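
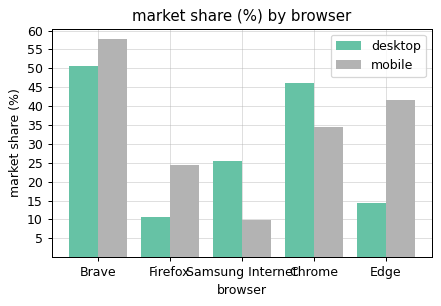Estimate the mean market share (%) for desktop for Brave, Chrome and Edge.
(50 + 45 + 15) / 3 ≈ 37.

≈ 37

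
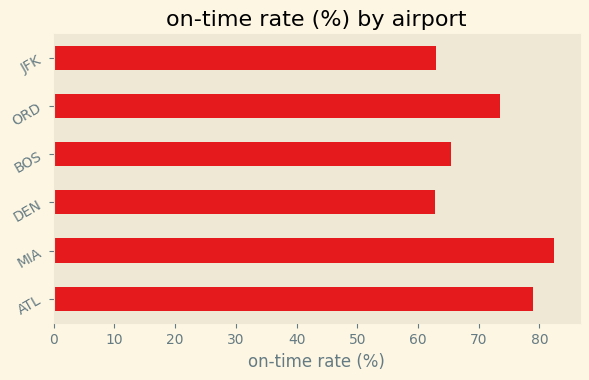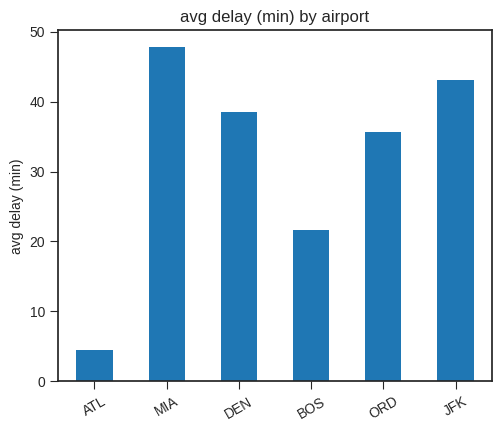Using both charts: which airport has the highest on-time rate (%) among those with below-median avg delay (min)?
Chart 2 median avg delay (min) ≈ 35; below-median airports: ATL, BOS, ORD. Among those, ATL has the highest on-time rate (%) (≈ 80).

ATL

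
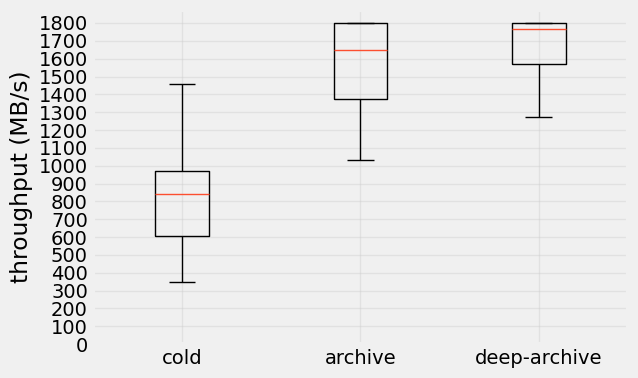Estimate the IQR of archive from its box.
Q3 ≈ 1800, Q1 ≈ 1400; IQR ≈ 400.

≈ 400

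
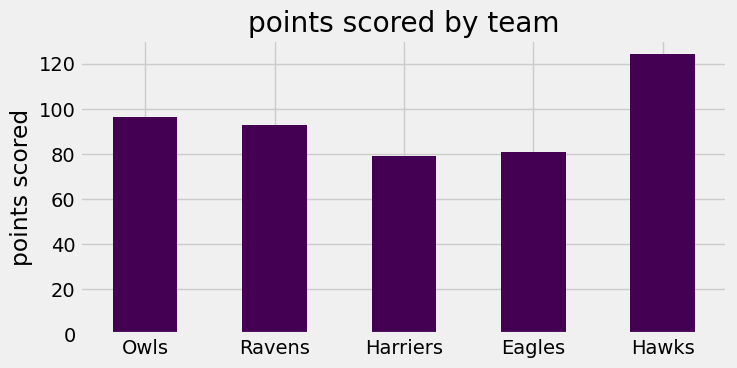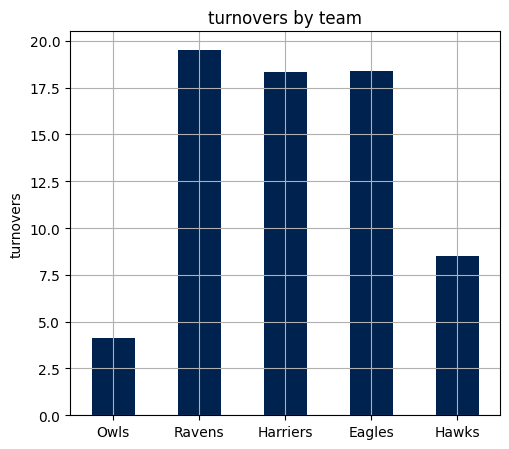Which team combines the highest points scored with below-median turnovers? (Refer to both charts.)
Hawks

Chart 2 median turnovers ≈ 18; below-median teams: Owls, Hawks. Among those, Hawks has the highest points scored (≈ 120).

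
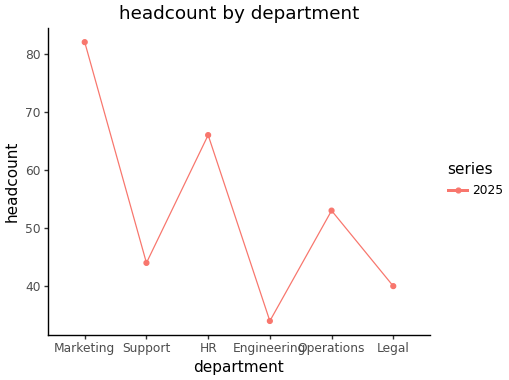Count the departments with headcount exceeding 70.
Above 70: Marketing.

1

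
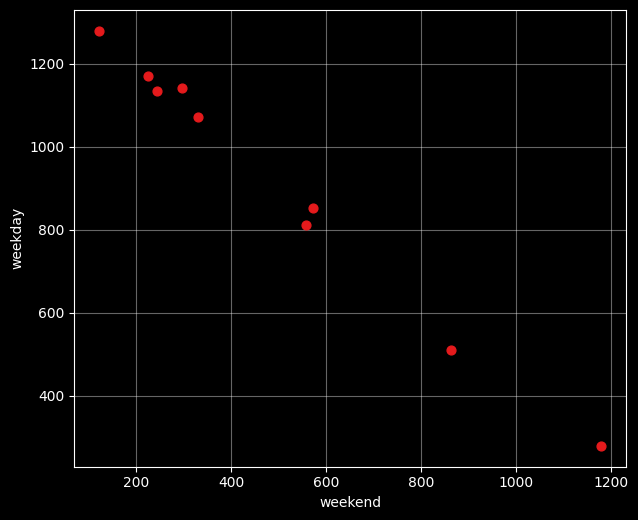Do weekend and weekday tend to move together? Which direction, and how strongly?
Points are negatively correlated; strong (|r| ≈ 1.0).

negative, strong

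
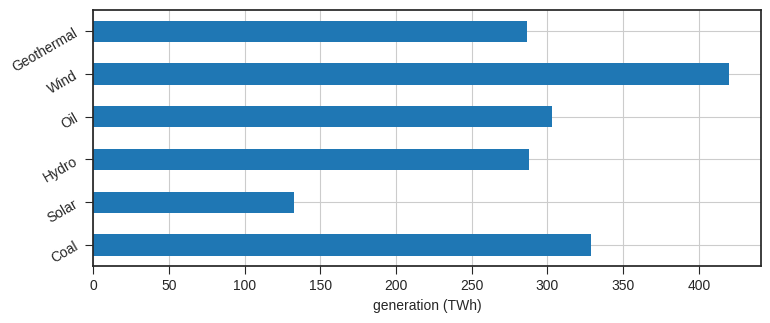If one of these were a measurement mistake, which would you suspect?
Solar

Solar ≈ 150; the rest sit between ≈ 300 and ≈ 400.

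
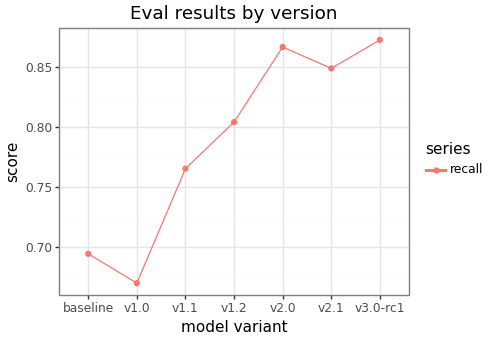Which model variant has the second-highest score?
Top 3: v3.0-rc1 ≈ 0.88, v2.0 ≈ 0.86, v2.1 ≈ 0.84.

v2.0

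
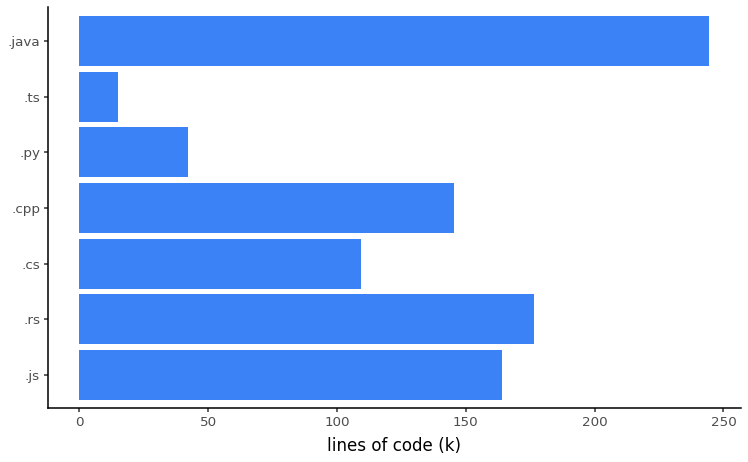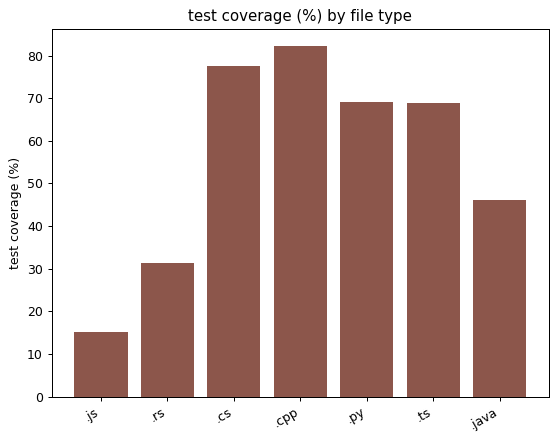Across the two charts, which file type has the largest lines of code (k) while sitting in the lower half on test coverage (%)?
.java

Chart 2 median test coverage (%) ≈ 70; below-median file types: .js, .rs, .java. Among those, .java has the highest lines of code (k) (≈ 250).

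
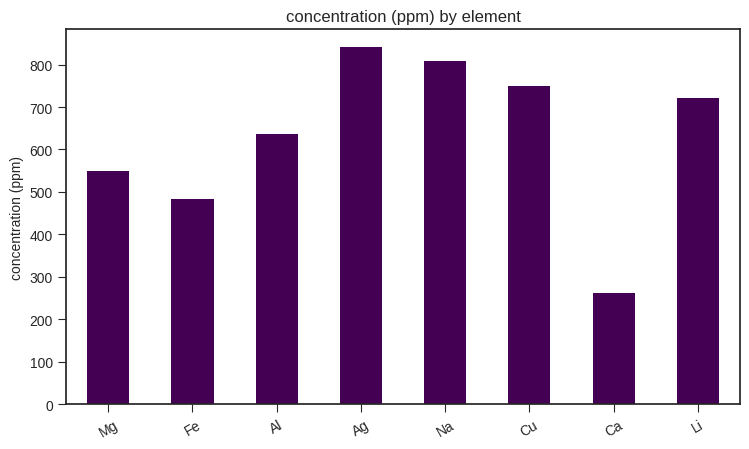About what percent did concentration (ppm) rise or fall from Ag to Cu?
≈ -12.5%

Ag ≈ 800, Cu ≈ 700; (700 − 800) / 800 ≈ -12.5%.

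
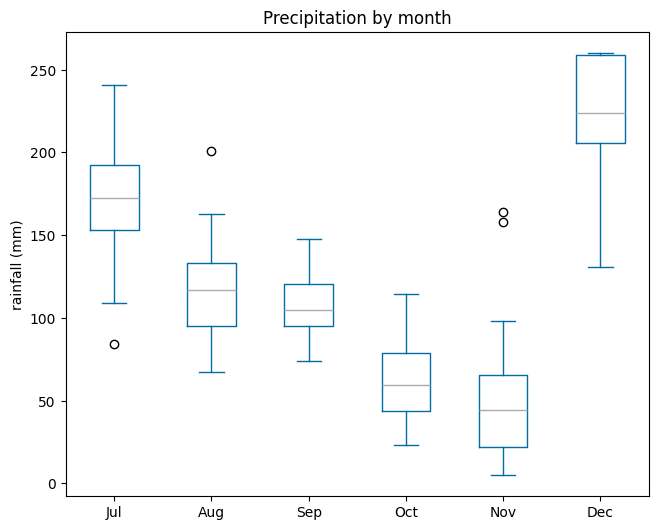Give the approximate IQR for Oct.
≈ 40

Q3 ≈ 80, Q1 ≈ 40; IQR ≈ 40.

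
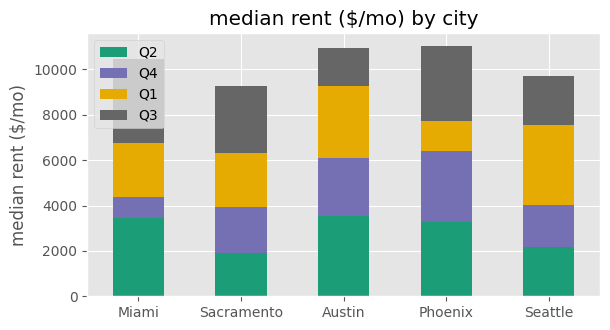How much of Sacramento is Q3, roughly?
≈ 3000

Q3 top ≈ 9000, bottom ≈ 6000; segment ≈ 3000.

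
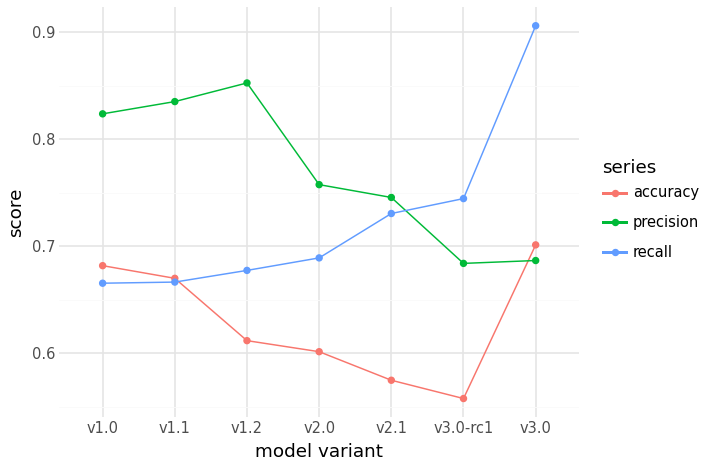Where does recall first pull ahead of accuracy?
v1.1: recall ≈ 0.65 vs accuracy ≈ 0.65 (not yet); v1.2: recall ≈ 0.70 vs accuracy ≈ 0.60 (first crossover).

v1.2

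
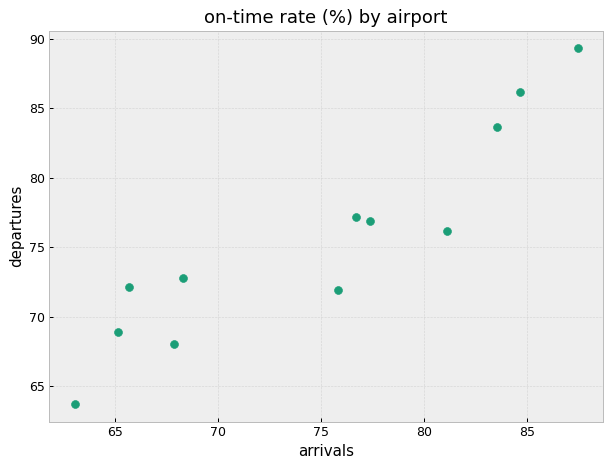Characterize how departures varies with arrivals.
Points are positively correlated; strong (|r| ≈ 0.9).

positive, strong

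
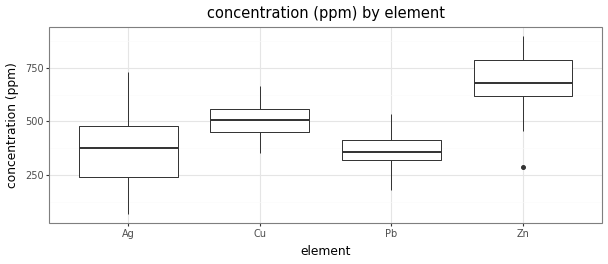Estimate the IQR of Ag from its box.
Q3 ≈ 500, Q1 ≈ 250; IQR ≈ 250.

≈ 250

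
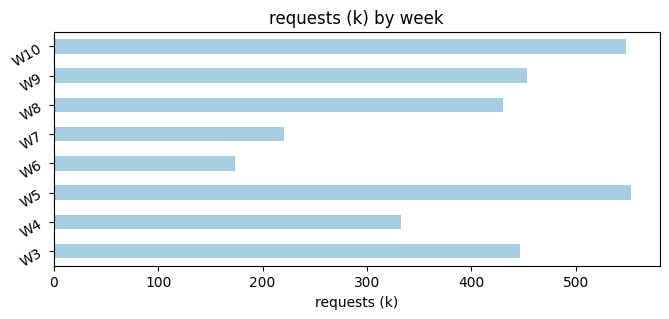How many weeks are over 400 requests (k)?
5

Above 400: W3, W5, W8, W9, W10.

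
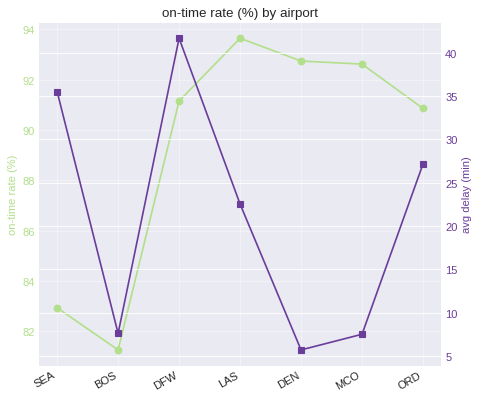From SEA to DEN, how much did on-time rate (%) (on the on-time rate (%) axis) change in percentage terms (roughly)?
SEA ≈ 82, DEN ≈ 92; (92 − 82) / 82 ≈ +12.2%.

≈ +12.2%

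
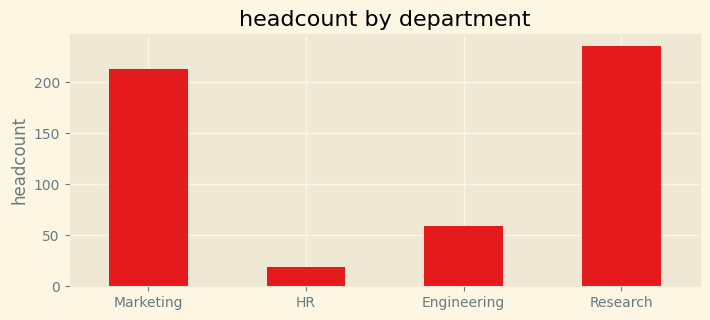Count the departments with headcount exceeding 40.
Above 40: Marketing, Engineering, Research.

3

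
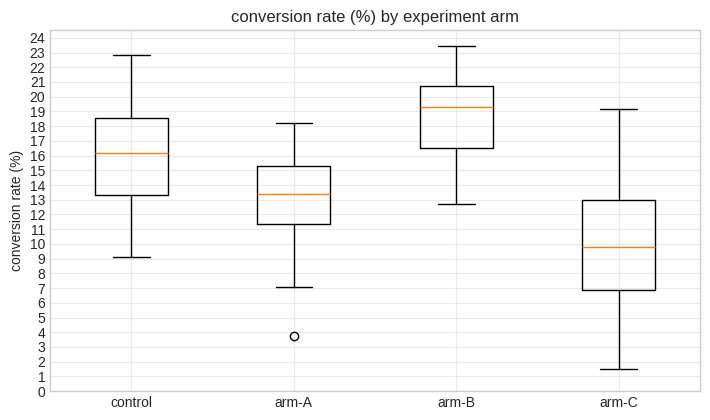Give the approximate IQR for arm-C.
Q3 ≈ 13, Q1 ≈ 7; IQR ≈ 6.

≈ 6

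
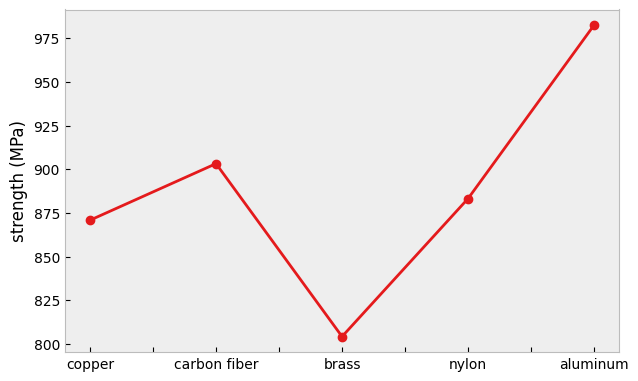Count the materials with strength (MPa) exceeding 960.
Above 960: aluminum.

1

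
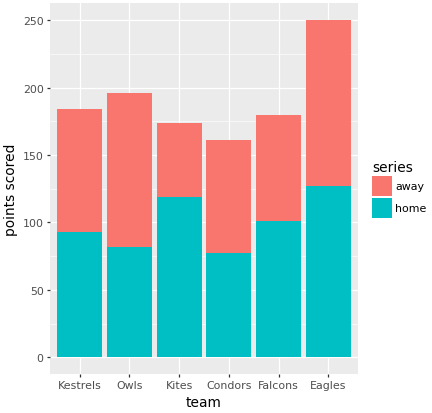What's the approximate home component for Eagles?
home top ≈ 125, bottom ≈ 0; segment ≈ 125.

≈ 125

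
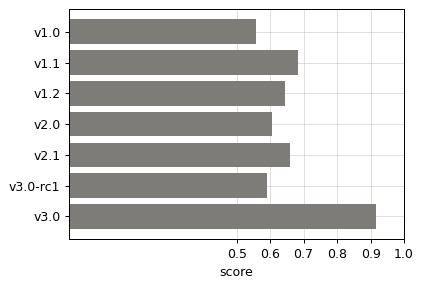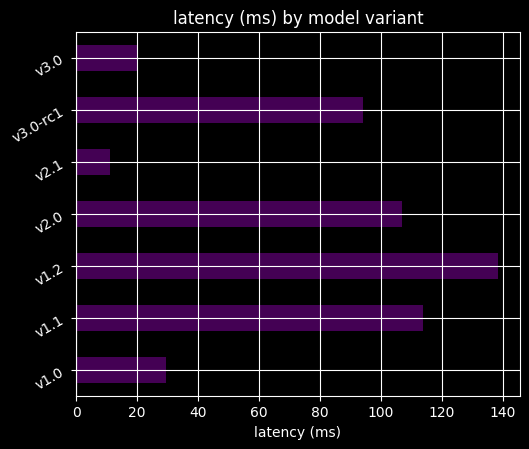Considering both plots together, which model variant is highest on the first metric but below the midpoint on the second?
v3.0

Chart 2 median latency (ms) ≈ 100; below-median model variants: v1.0, v2.1, v3.0. Among those, v3.0 has the highest score (≈ 0.9).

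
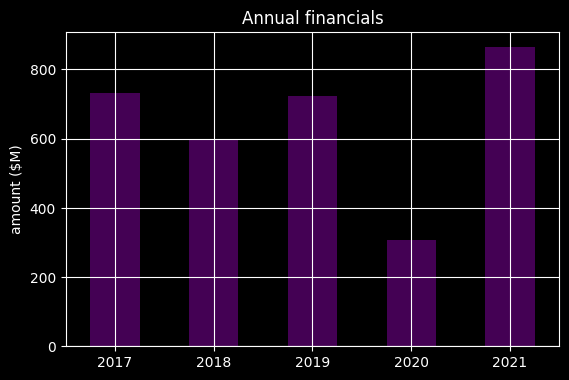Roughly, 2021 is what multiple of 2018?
≈ 1.5×

2021 ≈ 900, 2018 ≈ 600; 900/600 ≈ 1.5.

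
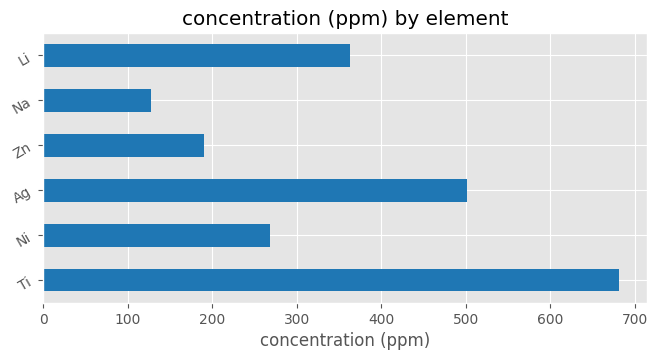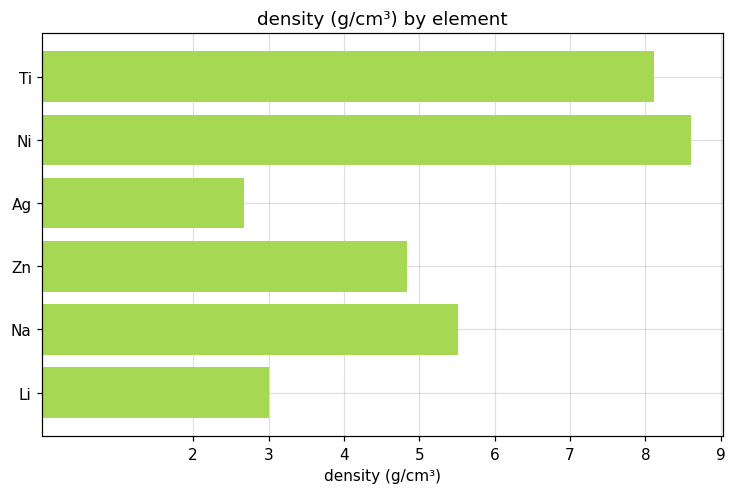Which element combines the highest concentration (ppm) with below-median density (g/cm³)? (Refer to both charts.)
Ag

Chart 2 median density (g/cm³) ≈ 5; below-median elements: Ag, Zn, Li. Among those, Ag has the highest concentration (ppm) (≈ 500).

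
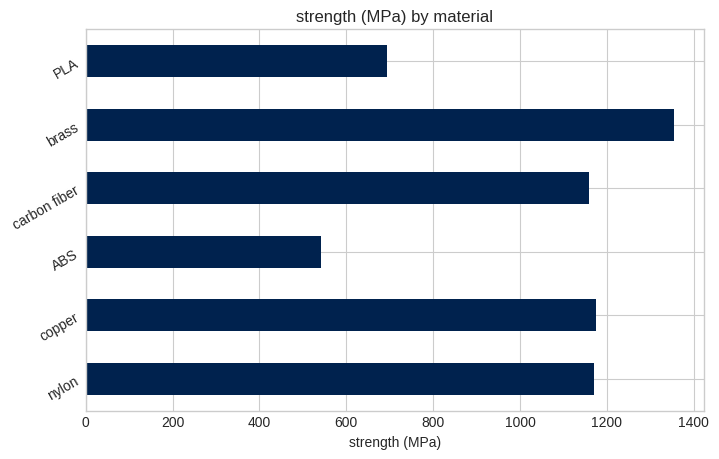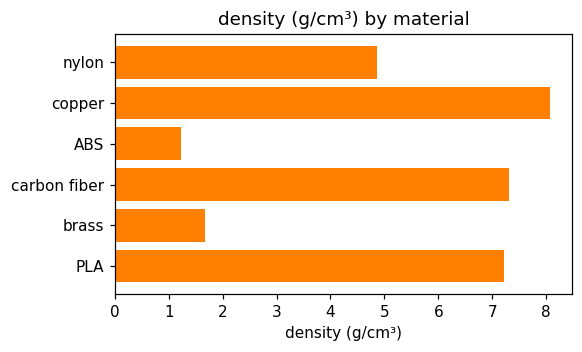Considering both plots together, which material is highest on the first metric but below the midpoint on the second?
Chart 2 median density (g/cm³) ≈ 6; below-median materials: nylon, ABS, brass. Among those, brass has the highest strength (MPa) (≈ 1400).

brass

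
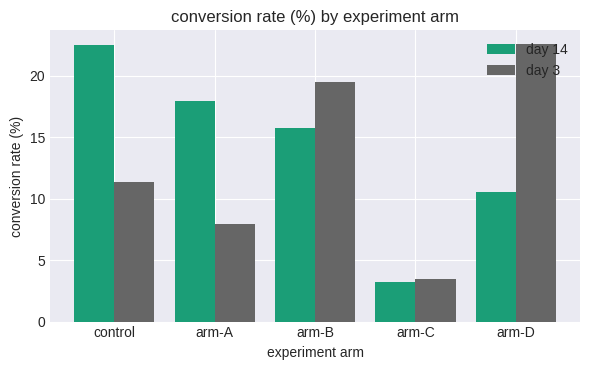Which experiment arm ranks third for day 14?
Top 4 for day 14: control ≈ 22, arm-A ≈ 18, arm-B ≈ 16, arm-D ≈ 10.

arm-B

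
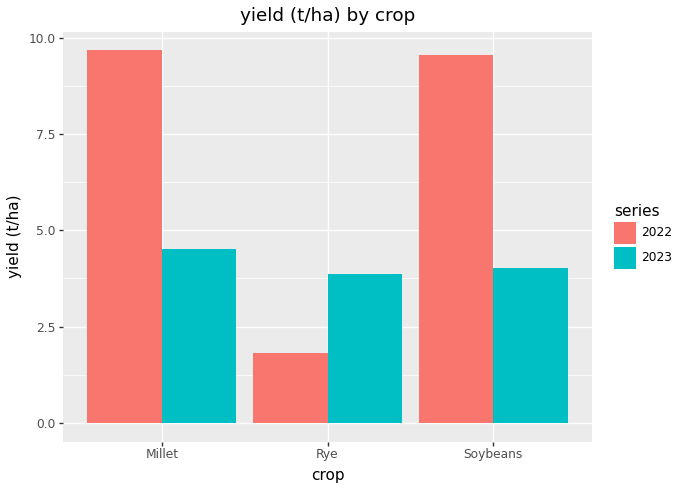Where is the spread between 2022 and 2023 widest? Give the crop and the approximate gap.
Soybeans: 2022 ≈ 10, 2023 ≈ 4 → gap ≈ 6. Next-largest (Millet) is only ≈ 5.

Soybeans, ≈ 6 t/ha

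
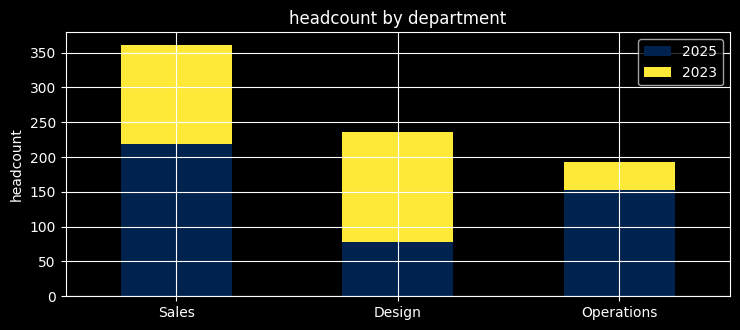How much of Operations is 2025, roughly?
2025 top ≈ 150, bottom ≈ 0; segment ≈ 150.

≈ 150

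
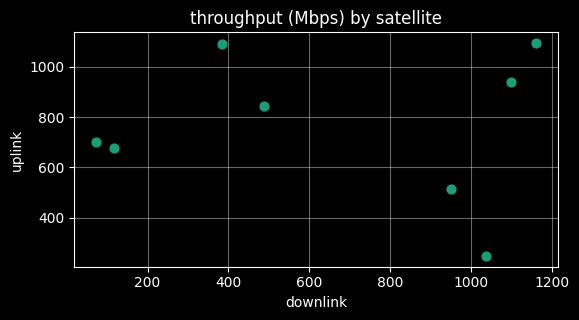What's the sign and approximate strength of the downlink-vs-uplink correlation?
Points are roughly uncorrelated; weak (|r| ≈ 0.0).

no clear correlation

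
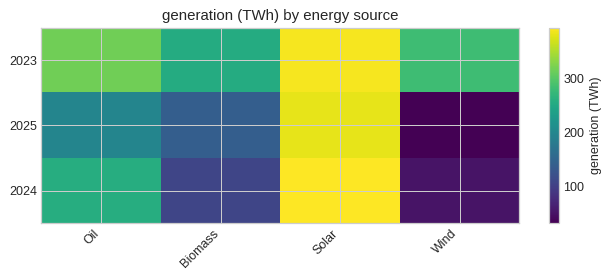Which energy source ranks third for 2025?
Biomass

Top 4 for 2025: Solar ≈ 400, Oil ≈ 200, Biomass ≈ 150, Wind ≈ 50.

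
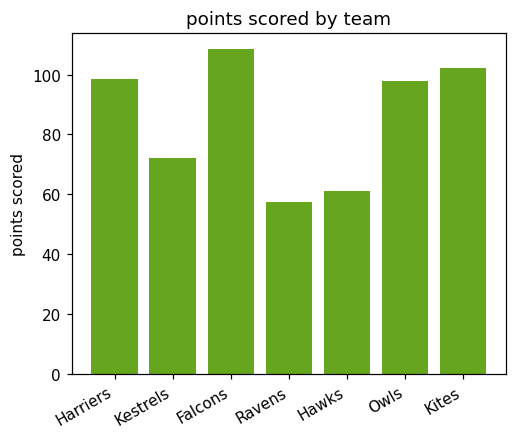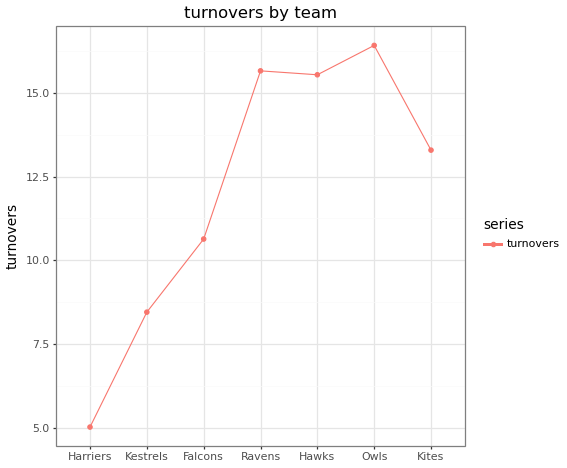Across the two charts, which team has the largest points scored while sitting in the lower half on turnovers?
Falcons

Chart 2 median turnovers ≈ 14; below-median teams: Harriers, Kestrels, Falcons. Among those, Falcons has the highest points scored (≈ 110).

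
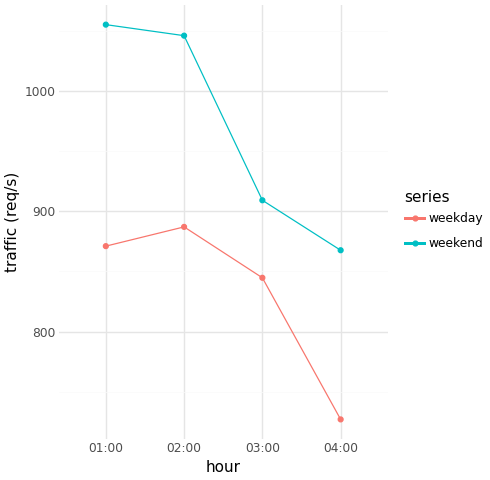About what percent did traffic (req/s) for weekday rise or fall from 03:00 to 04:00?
03:00 ≈ 850, 04:00 ≈ 750; (750 − 850) / 850 ≈ -11.8%.

≈ -11.8%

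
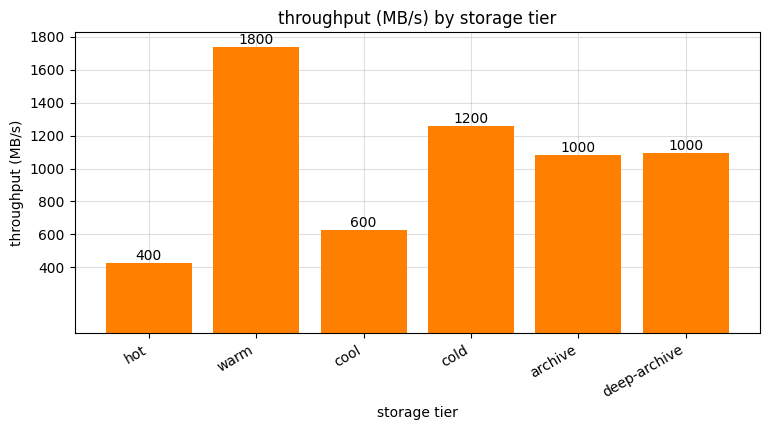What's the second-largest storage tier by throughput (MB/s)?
cold

Top 3: warm ≈ 1800, cold ≈ 1200, deep-archive ≈ 1000.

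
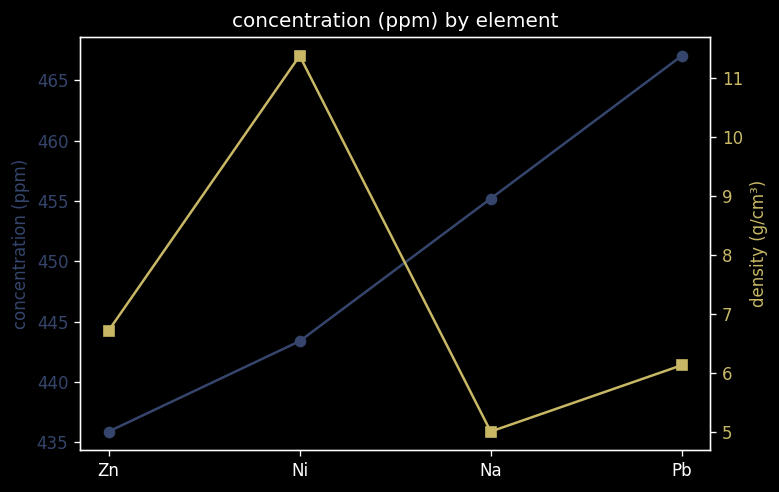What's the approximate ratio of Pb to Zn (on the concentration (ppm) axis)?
Pb ≈ 465, Zn ≈ 435; 465/435 ≈ 1.07.

≈ 1.07×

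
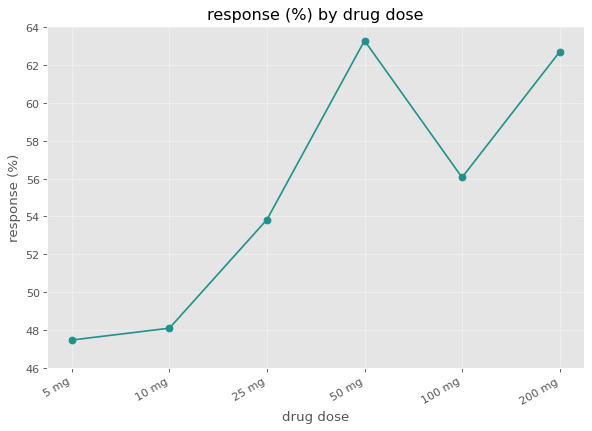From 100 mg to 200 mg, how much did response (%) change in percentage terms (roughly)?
≈ +10.7%

100 mg ≈ 56, 200 mg ≈ 62; (62 − 56) / 56 ≈ +10.7%.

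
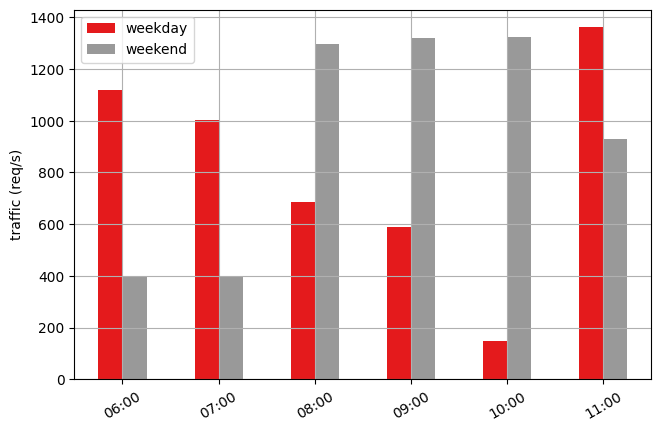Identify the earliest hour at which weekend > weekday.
07:00: weekend ≈ 400 vs weekday ≈ 1000 (not yet); 08:00: weekend ≈ 1200 vs weekday ≈ 600 (first crossover).

08:00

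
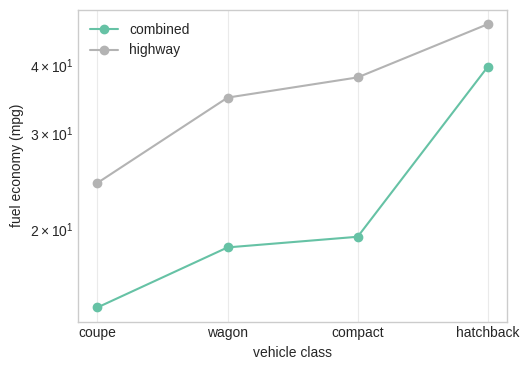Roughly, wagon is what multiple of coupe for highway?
wagon ≈ 35, coupe ≈ 25; 35/25 ≈ 1.4.

≈ 1.4×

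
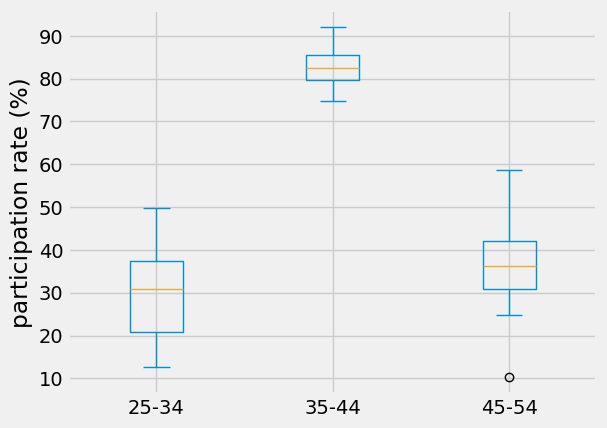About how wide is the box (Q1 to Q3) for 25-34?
≈ 15

Q3 ≈ 35, Q1 ≈ 20; IQR ≈ 15.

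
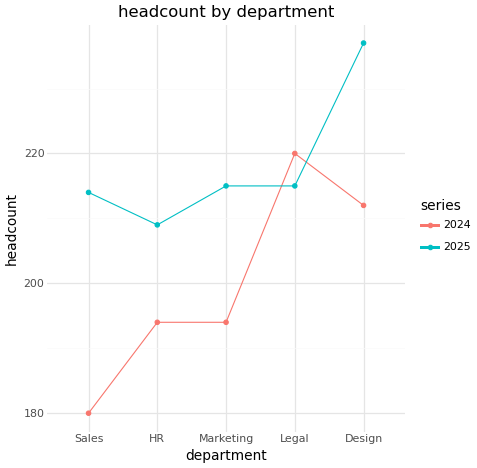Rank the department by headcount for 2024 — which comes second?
Design

Top 3 for 2024: Legal ≈ 220, Design ≈ 210, Marketing ≈ 195.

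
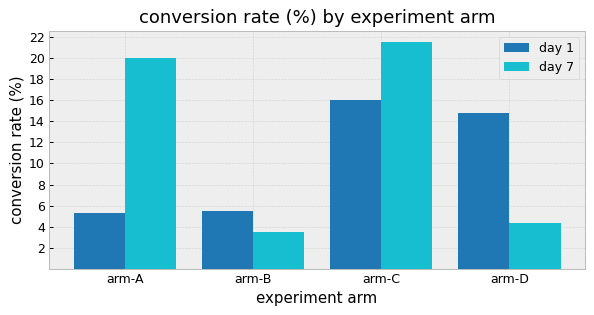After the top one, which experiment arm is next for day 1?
arm-D

Top 3 for day 1: arm-C ≈ 16, arm-D ≈ 14, arm-B ≈ 6.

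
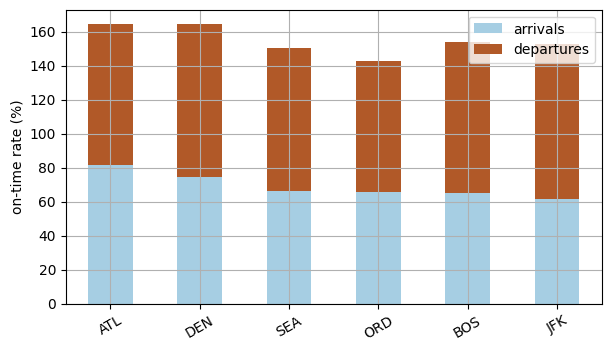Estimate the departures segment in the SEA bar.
departures top ≈ 160, bottom ≈ 60; segment ≈ 100.

≈ 100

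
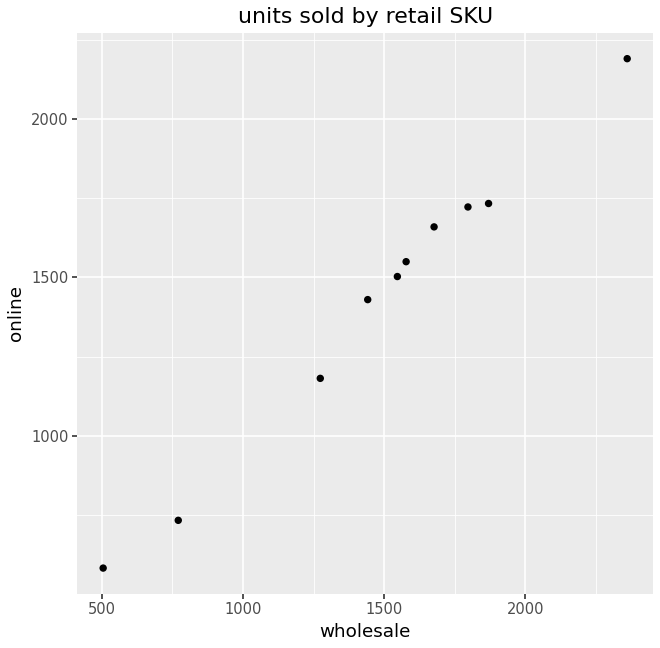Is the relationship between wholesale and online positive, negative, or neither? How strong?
positive, strong

Points are positively correlated; strong (|r| ≈ 1.0).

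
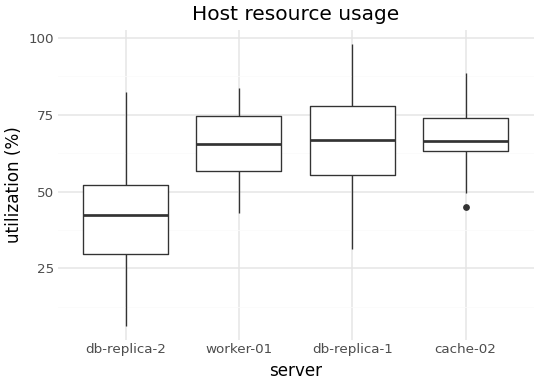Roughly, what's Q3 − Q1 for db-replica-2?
Q3 ≈ 52, Q1 ≈ 30; IQR ≈ 22.

≈ 22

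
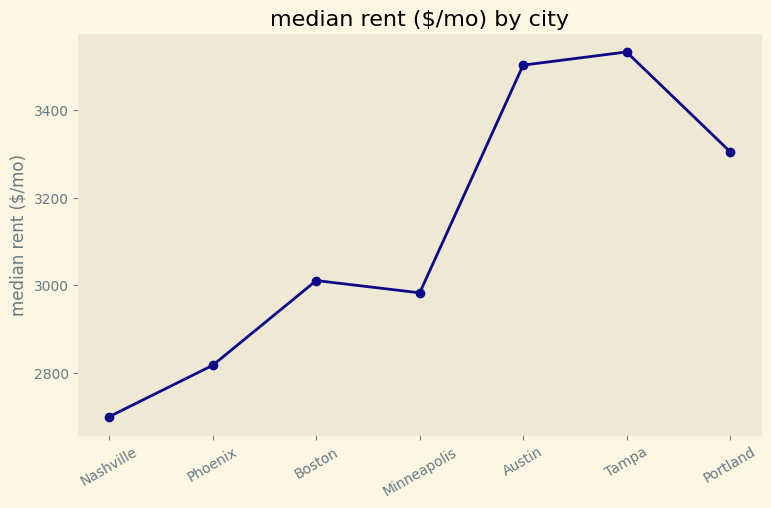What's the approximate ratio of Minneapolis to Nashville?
≈ 1.11×

Minneapolis ≈ 3000, Nashville ≈ 2700; 3000/2700 ≈ 1.11.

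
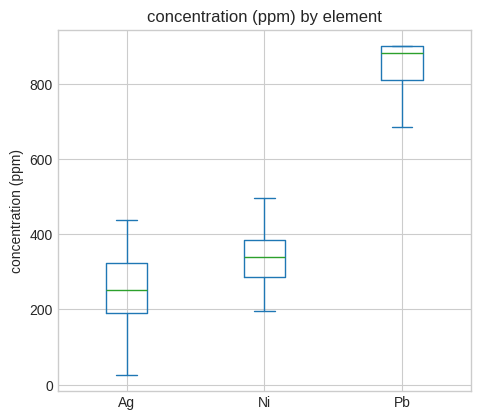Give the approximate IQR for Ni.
≈ 100

Q3 ≈ 400, Q1 ≈ 300; IQR ≈ 100.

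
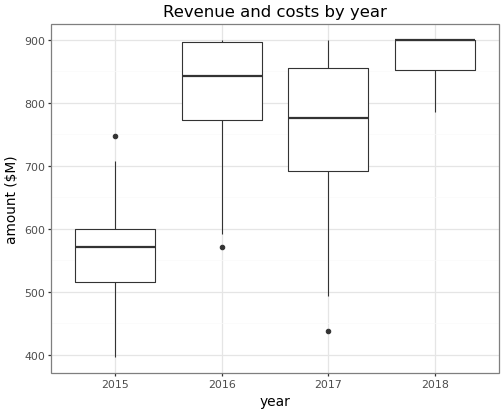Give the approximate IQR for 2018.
Q3 ≈ 900, Q1 ≈ 850; IQR ≈ 50.

≈ 50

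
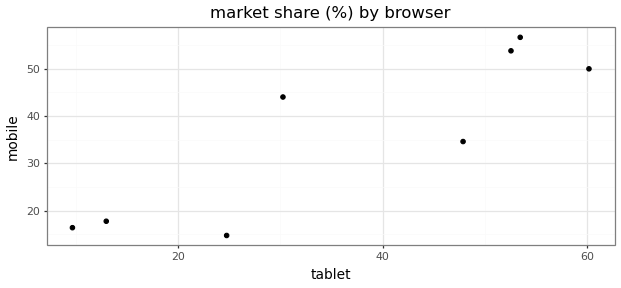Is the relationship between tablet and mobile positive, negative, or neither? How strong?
Points are positively correlated; strong (|r| ≈ 0.9).

positive, strong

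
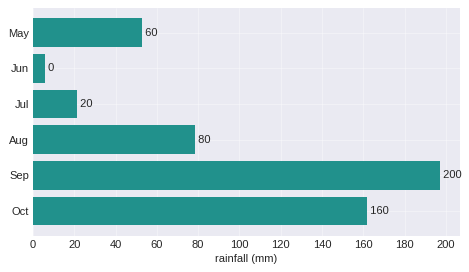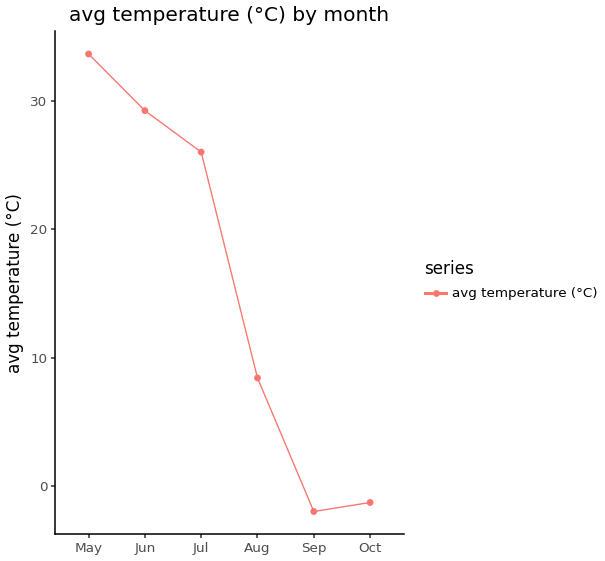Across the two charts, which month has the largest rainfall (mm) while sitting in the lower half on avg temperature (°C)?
Sep

Chart 2 median avg temperature (°C) ≈ 15; below-median months: Aug, Sep, Oct. Among those, Sep has the highest rainfall (mm) (≈ 200).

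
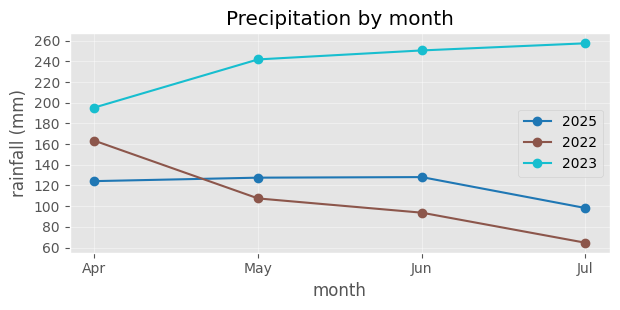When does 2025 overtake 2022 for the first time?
May

Apr: 2025 ≈ 120 vs 2022 ≈ 160 (not yet); May: 2025 ≈ 120 vs 2022 ≈ 100 (first crossover).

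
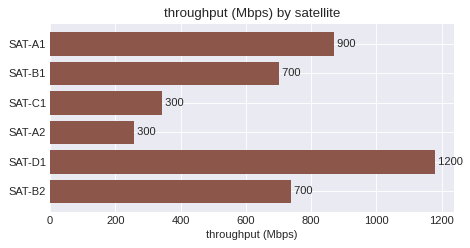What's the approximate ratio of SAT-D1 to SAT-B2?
≈ 1.71×

SAT-D1 ≈ 1200, SAT-B2 ≈ 700; 1200/700 ≈ 1.71.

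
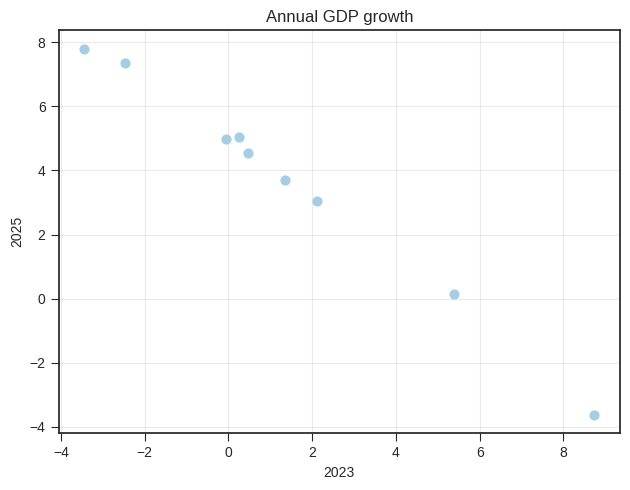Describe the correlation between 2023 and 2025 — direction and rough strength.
Points are negatively correlated; strong (|r| ≈ 1.0).

negative, strong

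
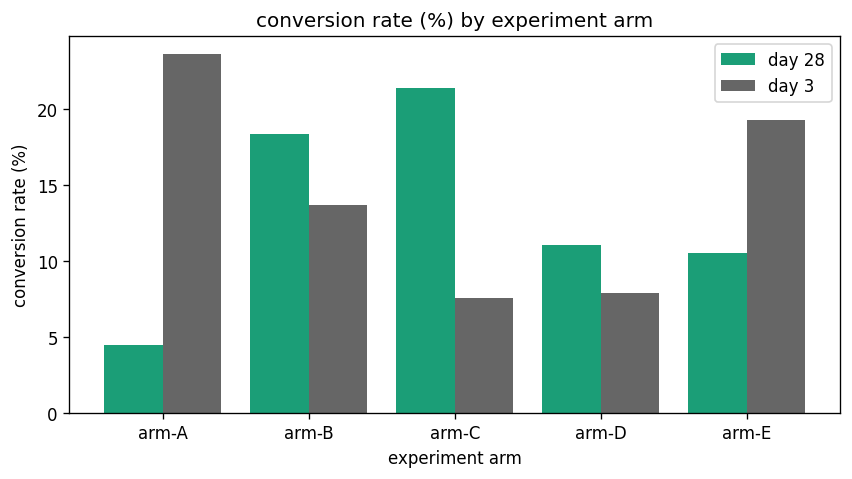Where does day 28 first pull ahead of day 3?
arm-A: day 28 ≈ 4 vs day 3 ≈ 24 (not yet); arm-B: day 28 ≈ 18 vs day 3 ≈ 14 (first crossover).

arm-B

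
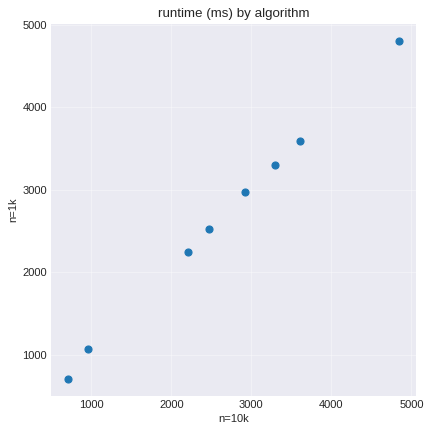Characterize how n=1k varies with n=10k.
Points are positively correlated; strong (|r| ≈ 1.0).

positive, strong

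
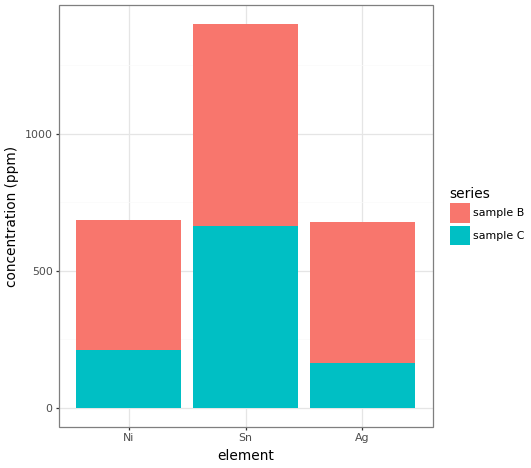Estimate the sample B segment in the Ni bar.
sample B top ≈ 600, bottom ≈ 200; segment ≈ 400.

≈ 400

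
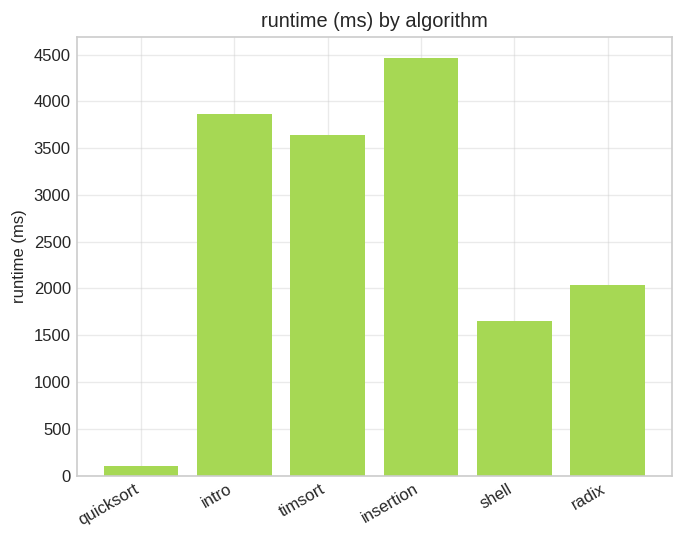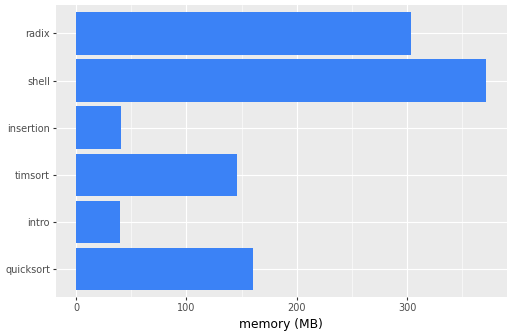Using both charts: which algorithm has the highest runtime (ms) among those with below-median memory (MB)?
insertion

Chart 2 median memory (MB) ≈ 150; below-median algorithms: intro, timsort, insertion. Among those, insertion has the highest runtime (ms) (≈ 4500).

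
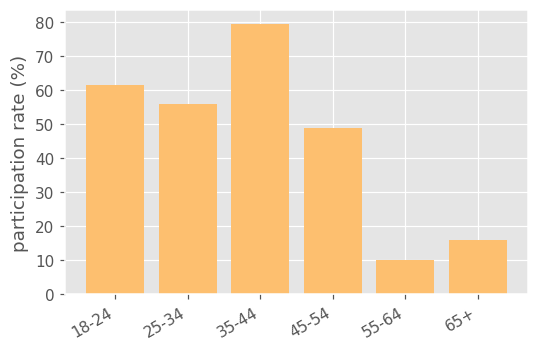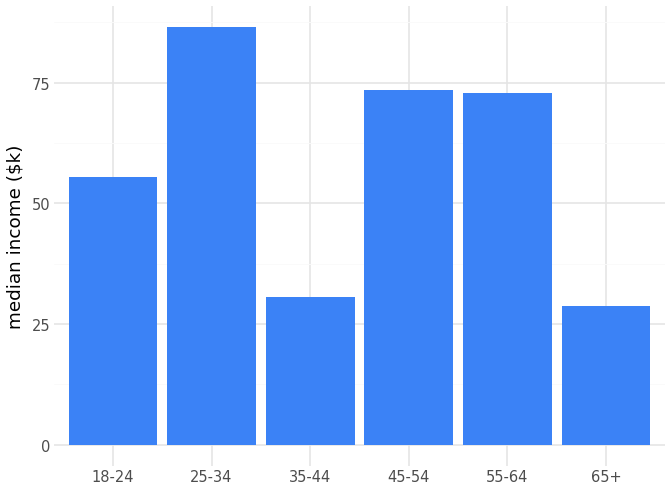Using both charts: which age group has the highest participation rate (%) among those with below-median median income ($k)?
35-44

Chart 2 median median income ($k) ≈ 60; below-median age groups: 18-24, 35-44, 65+. Among those, 35-44 has the highest participation rate (%) (≈ 80).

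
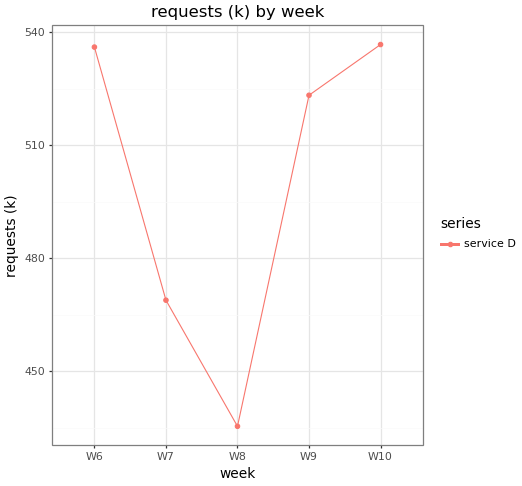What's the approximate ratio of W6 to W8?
≈ 1.23×

W6 ≈ 540, W8 ≈ 440; 540/440 ≈ 1.23.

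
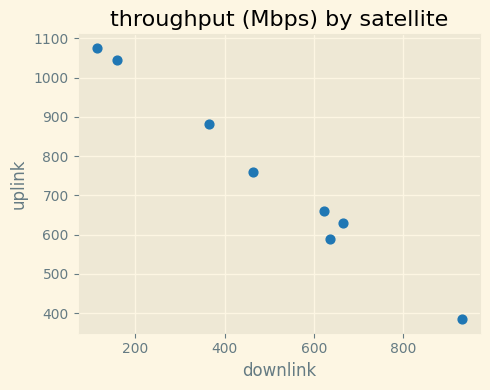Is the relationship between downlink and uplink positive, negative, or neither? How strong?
Points are negatively correlated; strong (|r| ≈ 1.0).

negative, strong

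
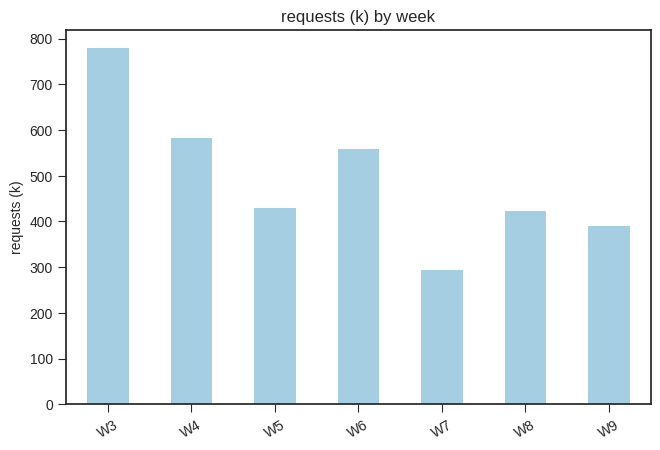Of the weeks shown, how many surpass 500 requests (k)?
3

Above 500: W3, W4, W6.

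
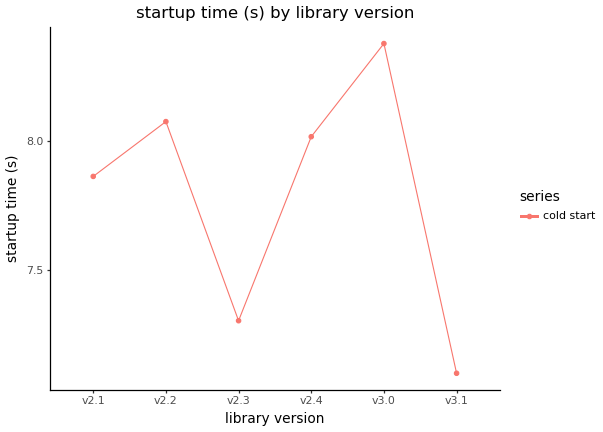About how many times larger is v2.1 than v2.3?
≈ 1.05×

v2.1 ≈ 7.8, v2.3 ≈ 7.4; 7.8/7.4 ≈ 1.05.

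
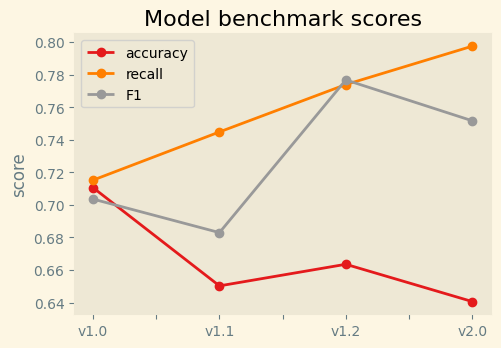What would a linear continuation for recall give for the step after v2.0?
≈ 0.83

Last three: 0.74, 0.78, 0.80 → slope ≈ 0.03/step → next ≈ 0.83.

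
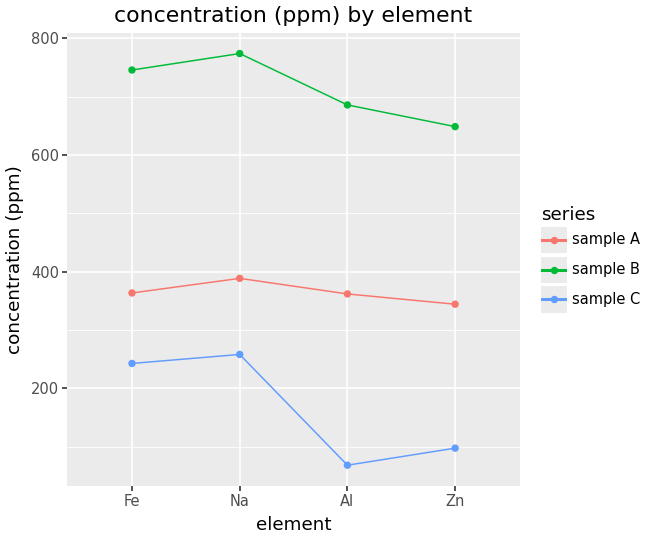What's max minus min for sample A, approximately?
≈ 100

Max Na ≈ 400, min Zn ≈ 300; range ≈ 100.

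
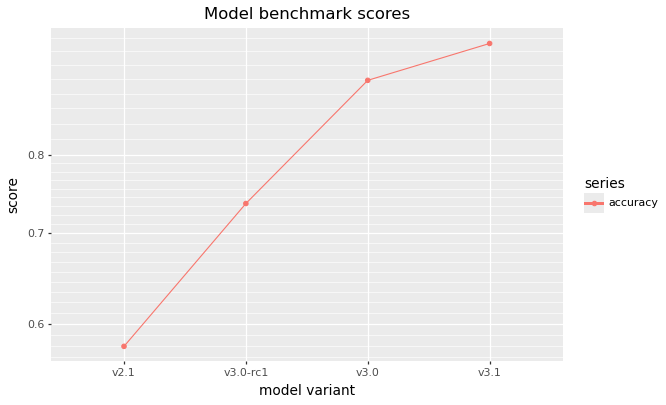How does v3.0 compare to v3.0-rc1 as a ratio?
v3.0 ≈ 0.90, v3.0-rc1 ≈ 0.75; 0.90/0.75 ≈ 1.2.

≈ 1.2×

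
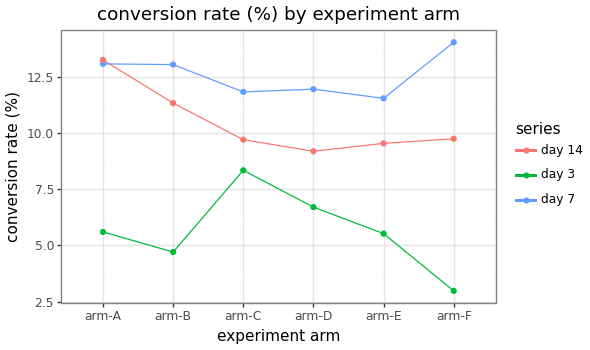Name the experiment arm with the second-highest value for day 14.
arm-B

Top 3 for day 14: arm-A ≈ 13, arm-B ≈ 11, arm-F ≈ 10.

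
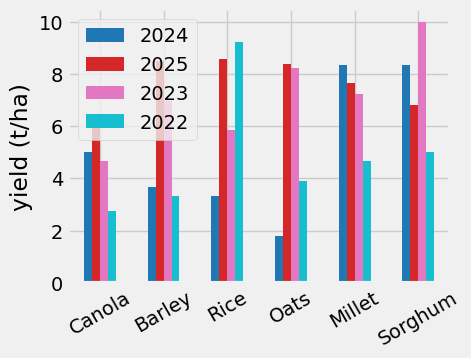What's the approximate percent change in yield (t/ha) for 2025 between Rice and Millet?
Rice ≈ 9, Millet ≈ 8; (8 − 9) / 9 ≈ -11.1%.

≈ -11.1%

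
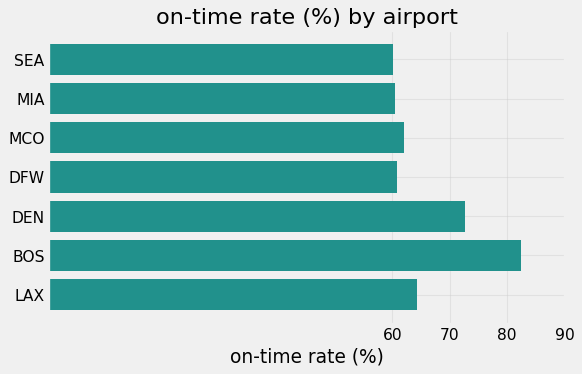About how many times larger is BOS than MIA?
BOS ≈ 80, MIA ≈ 60; 80/60 ≈ 1.33.

≈ 1.33×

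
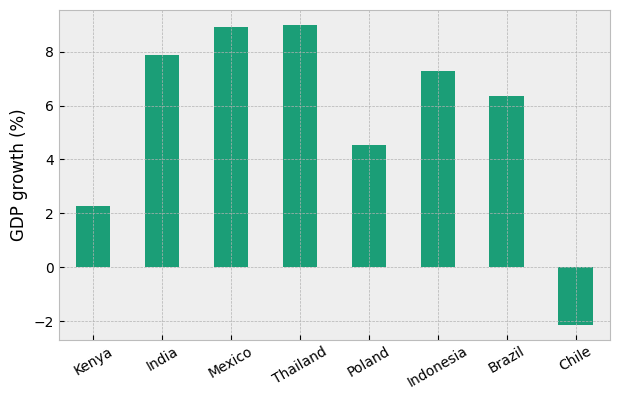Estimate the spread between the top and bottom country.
Max Thailand ≈ 9, min Chile ≈ -2; range ≈ 11.

≈ 11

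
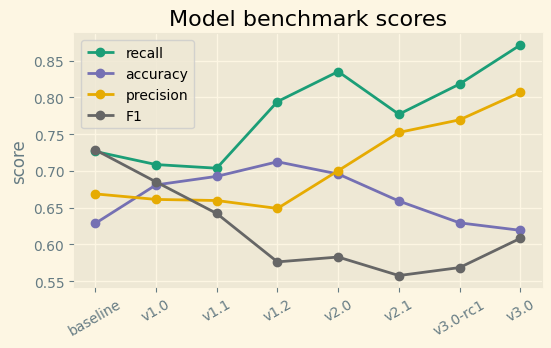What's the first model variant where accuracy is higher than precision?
baseline: accuracy ≈ 0.65 vs precision ≈ 0.65 (not yet); v1.0: accuracy ≈ 0.70 vs precision ≈ 0.65 (first crossover).

v1.0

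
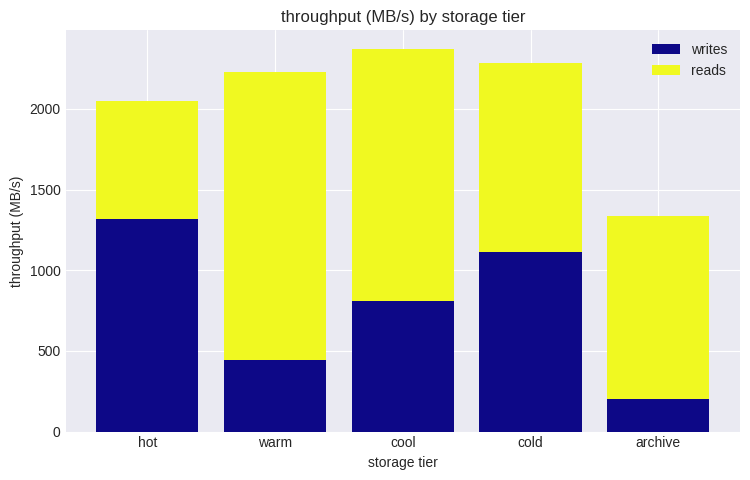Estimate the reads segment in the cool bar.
reads top ≈ 2400, bottom ≈ 800; segment ≈ 1600.

≈ 1600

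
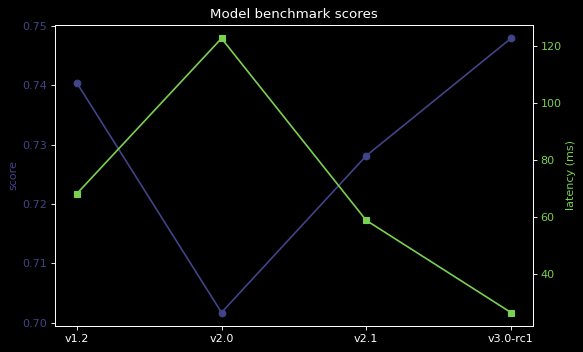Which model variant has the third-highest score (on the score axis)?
Top 4 (on the score axis): v3.0-rc1 ≈ 0.75, v1.2 ≈ 0.74, v2.1 ≈ 0.73, v2.0 ≈ 0.70.

v2.1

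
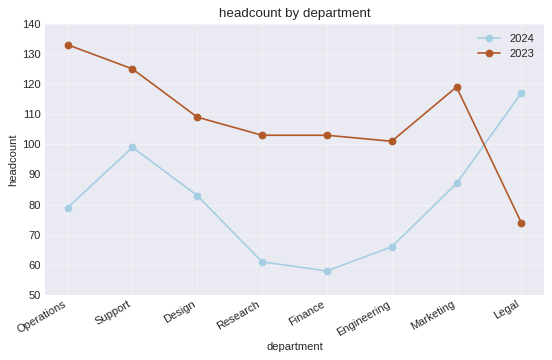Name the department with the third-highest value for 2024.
Top 4 for 2024: Legal ≈ 120, Support ≈ 100, Marketing ≈ 90, Design ≈ 80.

Marketing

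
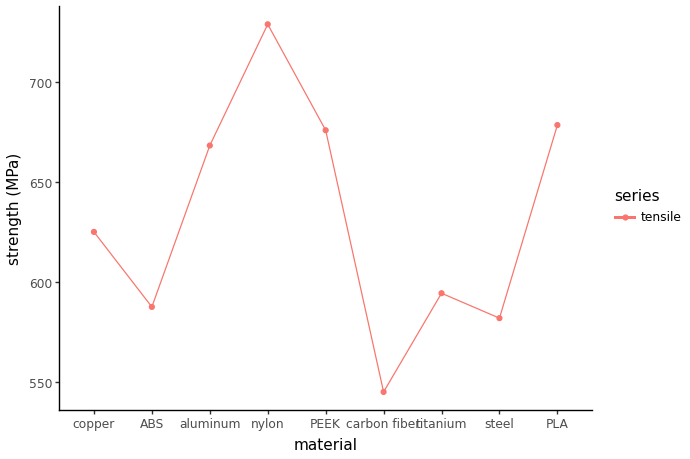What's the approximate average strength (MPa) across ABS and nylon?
(580 + 720) / 2 ≈ 650.

≈ 650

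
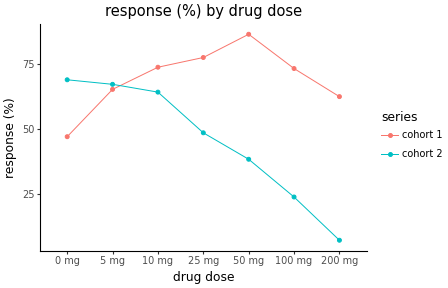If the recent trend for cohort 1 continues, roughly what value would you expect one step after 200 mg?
≈ 45

Last three: 90, 70, 60 → slope ≈ -15/step → next ≈ 45.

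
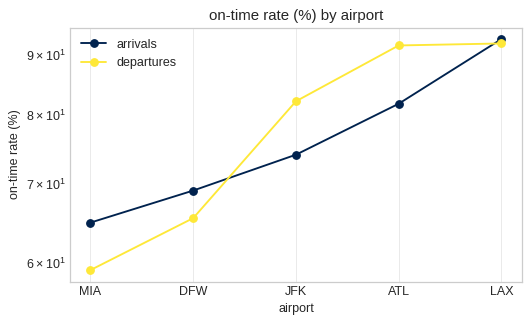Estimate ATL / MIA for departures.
≈ 1.5×

ATL ≈ 90, MIA ≈ 60; 90/60 ≈ 1.5.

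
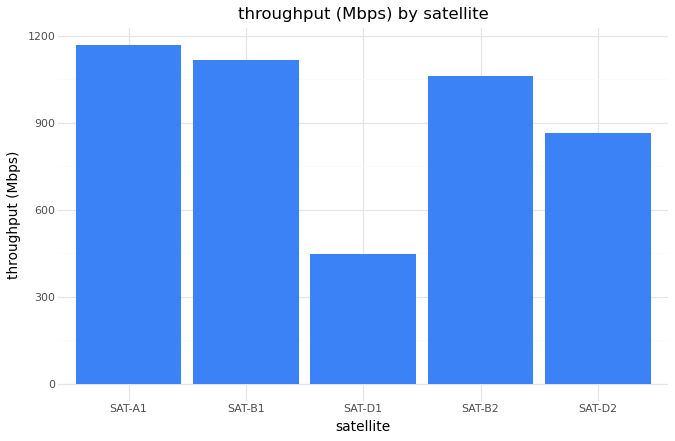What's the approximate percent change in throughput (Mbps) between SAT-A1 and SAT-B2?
≈ -8.3%

SAT-A1 ≈ 1200, SAT-B2 ≈ 1100; (1100 − 1200) / 1200 ≈ -8.3%.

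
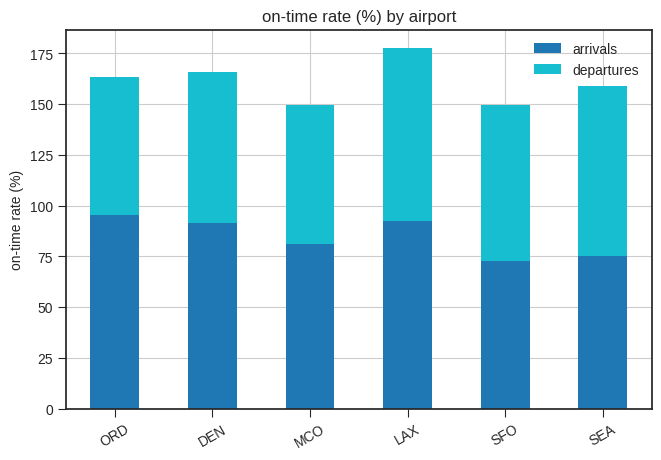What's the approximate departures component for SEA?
≈ 80

departures top ≈ 160, bottom ≈ 80; segment ≈ 80.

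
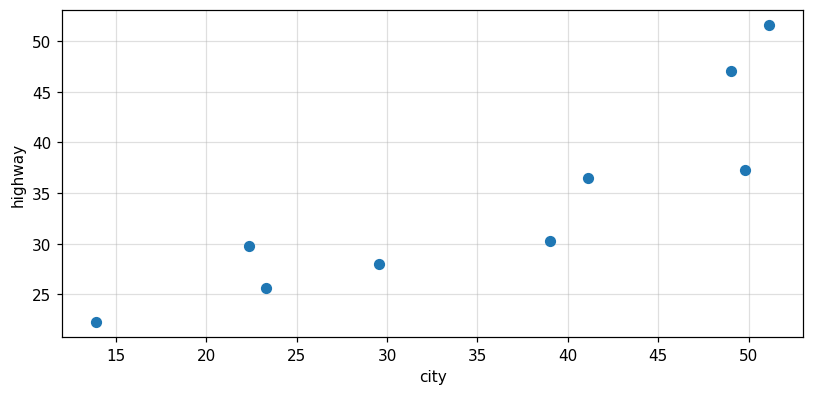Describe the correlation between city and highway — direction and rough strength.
positive, strong

Points are positively correlated; strong (|r| ≈ 0.9).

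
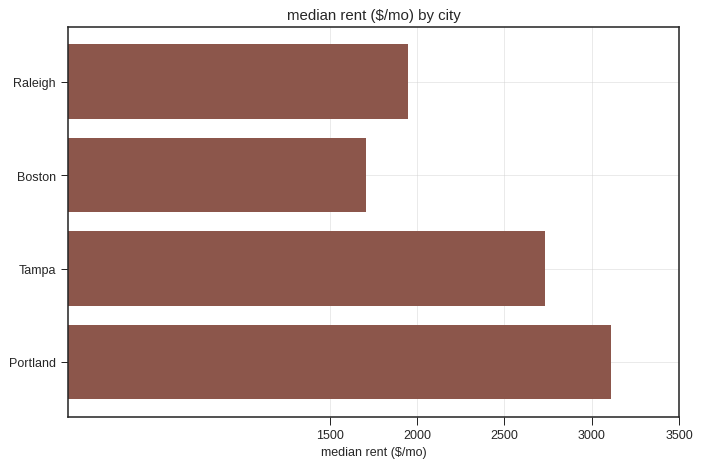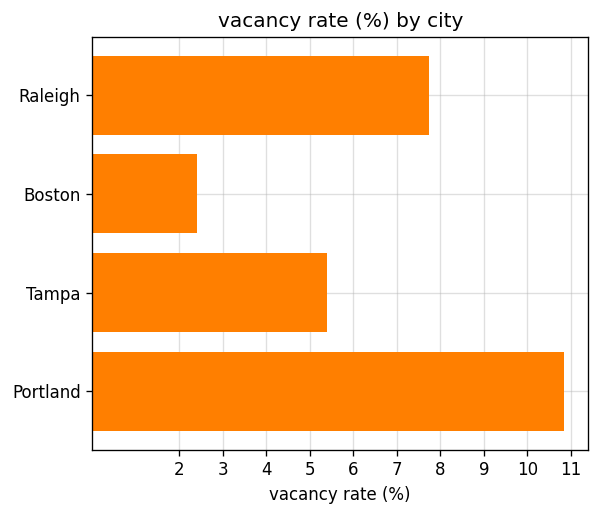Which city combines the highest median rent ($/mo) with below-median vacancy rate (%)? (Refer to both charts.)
Tampa

Chart 2 median vacancy rate (%) ≈ 7; below-median cities: Boston, Tampa. Among those, Tampa has the highest median rent ($/mo) (≈ 2500).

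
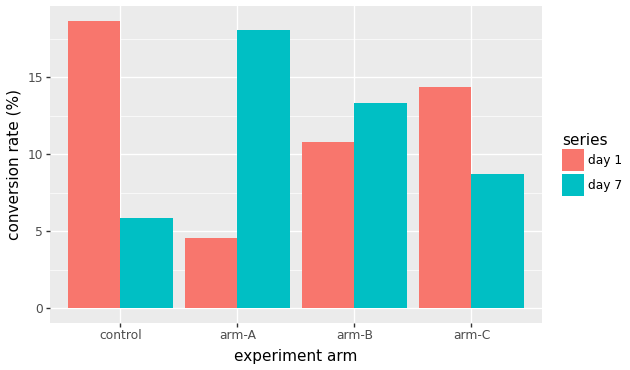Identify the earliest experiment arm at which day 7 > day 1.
arm-A

control: day 7 ≈ 6 vs day 1 ≈ 18 (not yet); arm-A: day 7 ≈ 18 vs day 1 ≈ 4 (first crossover).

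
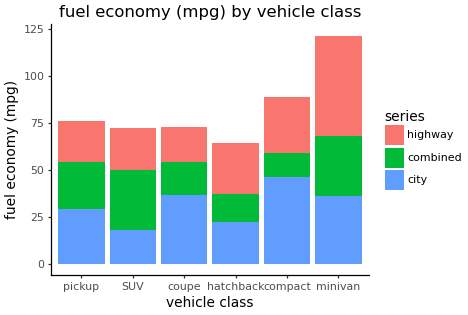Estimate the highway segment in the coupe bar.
highway top ≈ 80, bottom ≈ 60; segment ≈ 20.

≈ 20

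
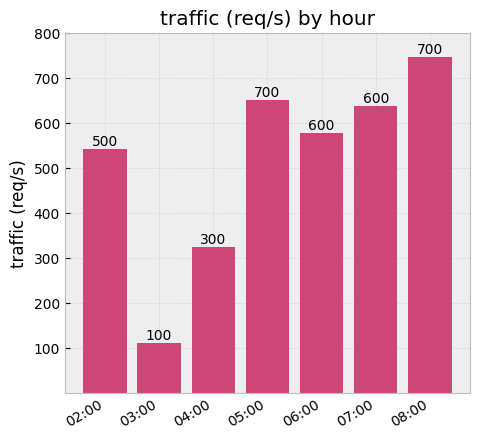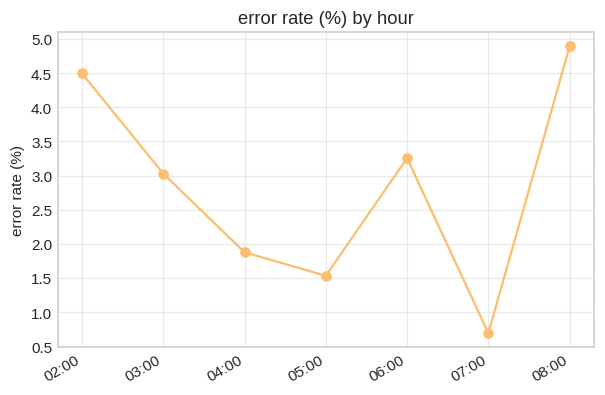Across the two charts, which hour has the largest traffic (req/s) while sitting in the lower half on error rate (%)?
05:00

Chart 2 median error rate (%) ≈ 3; below-median hours: 04:00, 05:00, 07:00. Among those, 05:00 has the highest traffic (req/s) (≈ 700).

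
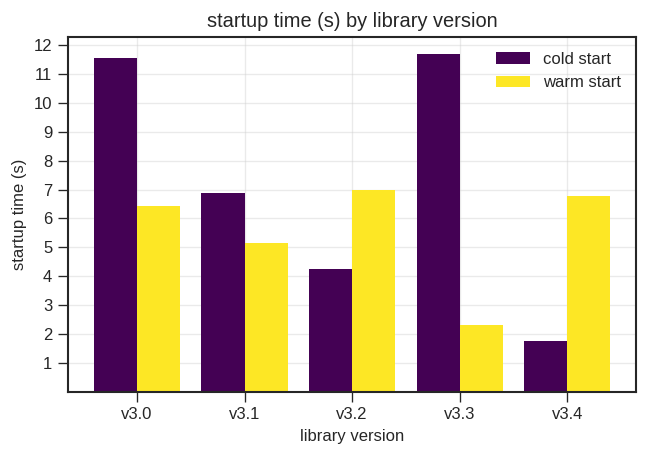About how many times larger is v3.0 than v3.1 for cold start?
v3.0 ≈ 12, v3.1 ≈ 7; 12/7 ≈ 1.71.

≈ 1.71×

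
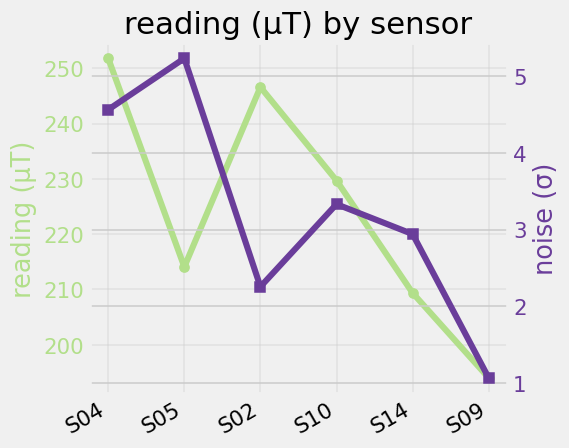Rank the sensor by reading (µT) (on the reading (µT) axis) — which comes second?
S02

Top 3 (on the reading (µT) axis): S04 ≈ 250, S02 ≈ 245, S10 ≈ 230.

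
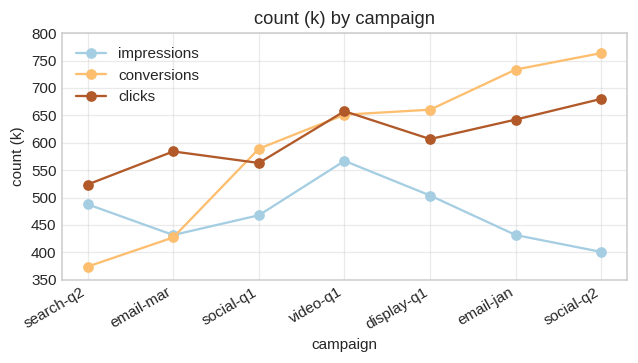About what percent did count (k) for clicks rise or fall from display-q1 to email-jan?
display-q1 ≈ 600, email-jan ≈ 650; (650 − 600) / 600 ≈ +8.3%.

≈ +8.3%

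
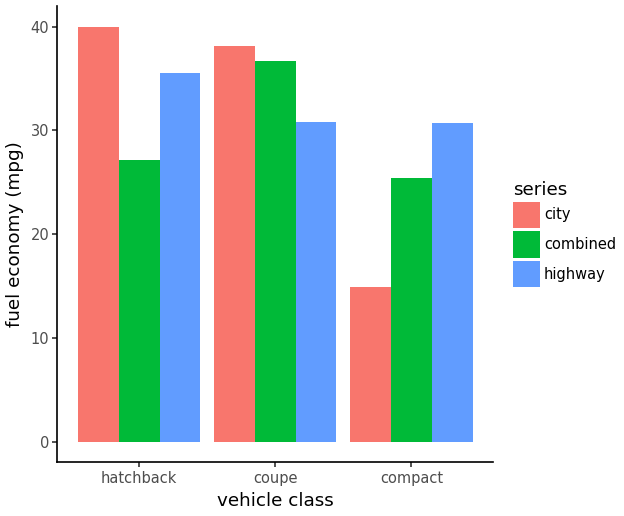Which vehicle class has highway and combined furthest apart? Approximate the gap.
hatchback, ≈ 10 mpg

hatchback: highway ≈ 35, combined ≈ 25 → gap ≈ 10. Next-largest (coupe) is only ≈ 5.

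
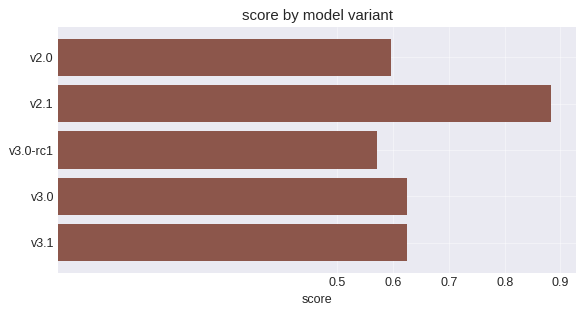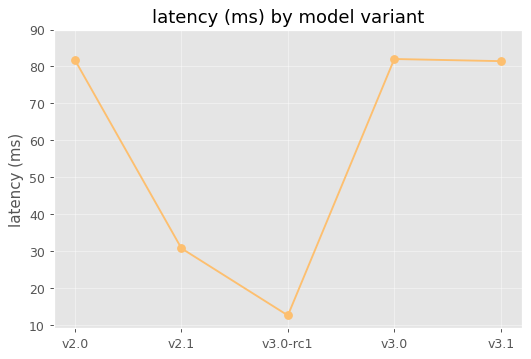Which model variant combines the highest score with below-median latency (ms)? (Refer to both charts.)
v2.1

Chart 2 median latency (ms) ≈ 80; below-median model variants: v2.1, v3.0-rc1. Among those, v2.1 has the highest score (≈ 0.9).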